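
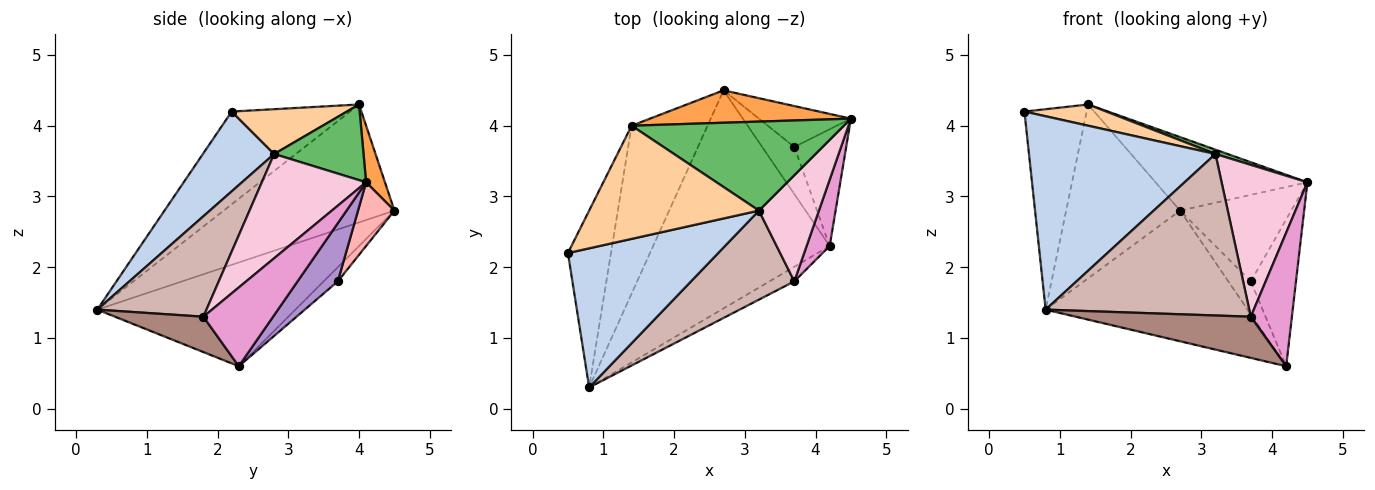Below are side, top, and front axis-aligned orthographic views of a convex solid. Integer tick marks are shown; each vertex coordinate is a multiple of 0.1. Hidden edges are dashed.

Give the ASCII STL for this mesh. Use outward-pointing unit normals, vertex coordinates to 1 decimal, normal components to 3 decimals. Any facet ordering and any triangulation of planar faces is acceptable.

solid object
 facet normal -0.450 0.459 -0.766
  outer loop
   vertex 4.2 2.3 0.6
   vertex 0.8 0.3 1.4
   vertex 2.7 4.5 2.8
  endloop
 endfacet
 facet normal 0.296 -0.775 0.558
  outer loop
   vertex 3.2 2.8 3.6
   vertex 0.5 2.2 4.2
   vertex 0.8 0.3 1.4
  endloop
 endfacet
 facet normal 0.113 0.909 0.401
  outer loop
   vertex 1.4 4.0 4.3
   vertex 4.5 4.1 3.2
   vertex 2.7 4.5 2.8
  endloop
 endfacet
 facet normal 0.251 -0.178 0.951
  outer loop
   vertex 1.4 4.0 4.3
   vertex 0.5 2.2 4.2
   vertex 3.2 2.8 3.6
  endloop
 endfacet
 facet normal 0.335 -0.046 0.941
  outer loop
   vertex 1.4 4.0 4.3
   vertex 3.2 2.8 3.6
   vertex 4.5 4.1 3.2
  endloop
 endfacet
 facet normal -0.819 0.430 -0.380
  outer loop
   vertex 1.4 4.0 4.3
   vertex 0.8 0.3 1.4
   vertex 0.5 2.2 4.2
  endloop
 endfacet
 facet normal -0.733 0.489 -0.472
  outer loop
   vertex 1.4 4.0 4.3
   vertex 2.7 4.5 2.8
   vertex 0.8 0.3 1.4
  endloop
 endfacet
 facet normal 0.284 0.867 -0.410
  outer loop
   vertex 3.7 3.7 1.8
   vertex 2.7 4.5 2.8
   vertex 4.5 4.1 3.2
  endloop
 endfacet
 facet normal 0.572 0.642 -0.510
  outer loop
   vertex 3.7 3.7 1.8
   vertex 4.5 4.1 3.2
   vertex 4.2 2.3 0.6
  endloop
 endfacet
 facet normal -0.339 0.539 -0.771
  outer loop
   vertex 3.7 3.7 1.8
   vertex 4.2 2.3 0.6
   vertex 2.7 4.5 2.8
  endloop
 endfacet
 facet normal 0.430 -0.851 -0.301
  outer loop
   vertex 3.7 1.8 1.3
   vertex 0.8 0.3 1.4
   vertex 4.2 2.3 0.6
  endloop
 endfacet
 facet normal 0.425 -0.793 0.437
  outer loop
   vertex 3.7 1.8 1.3
   vertex 3.2 2.8 3.6
   vertex 0.8 0.3 1.4
  endloop
 endfacet
 facet normal 0.835 -0.493 0.245
  outer loop
   vertex 3.7 1.8 1.3
   vertex 4.2 2.3 0.6
   vertex 4.5 4.1 3.2
  endloop
 endfacet
 facet normal 0.706 -0.581 0.406
  outer loop
   vertex 3.7 1.8 1.3
   vertex 4.5 4.1 3.2
   vertex 3.2 2.8 3.6
  endloop
 endfacet
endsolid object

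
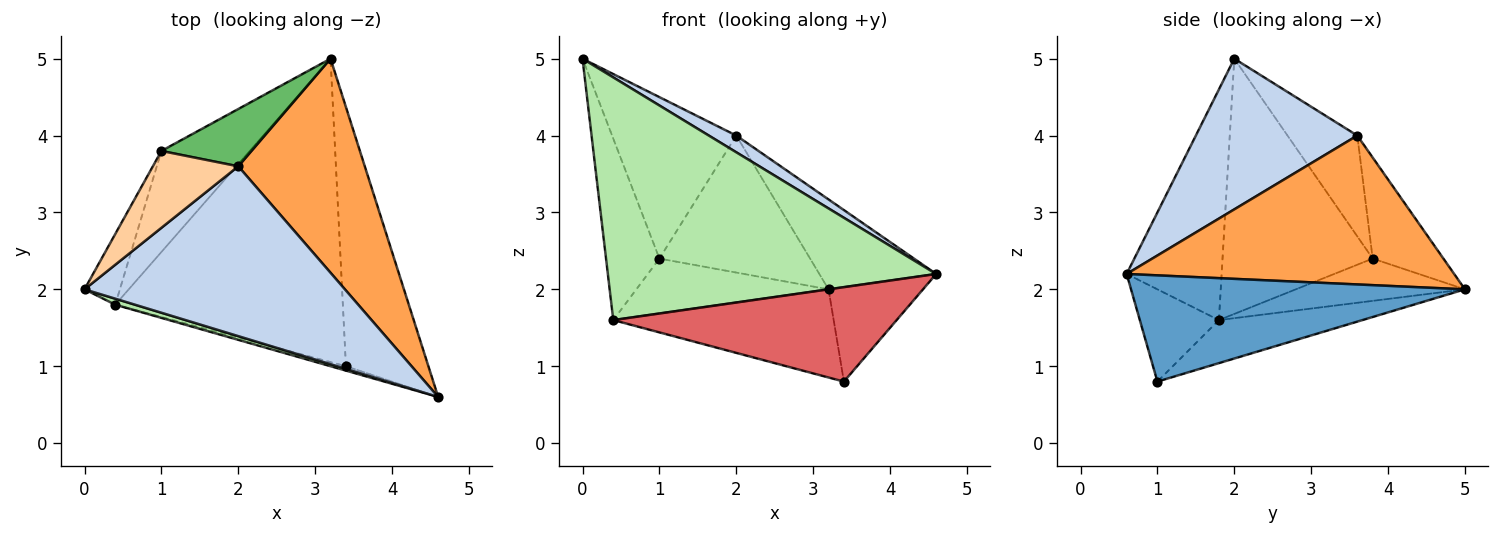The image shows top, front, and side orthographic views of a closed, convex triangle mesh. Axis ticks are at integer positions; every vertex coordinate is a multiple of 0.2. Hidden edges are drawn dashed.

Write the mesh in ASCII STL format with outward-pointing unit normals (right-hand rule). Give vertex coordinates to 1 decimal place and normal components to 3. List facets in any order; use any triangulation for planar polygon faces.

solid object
 facet normal 0.771 0.218 -0.598
  outer loop
   vertex 3.4 1.0 0.8
   vertex 3.2 5.0 2.0
   vertex 4.6 0.6 2.2
  endloop
 endfacet
 facet normal 0.499 -0.085 0.862
  outer loop
   vertex 2.0 3.6 4.0
   vertex 0.0 2.0 5.0
   vertex 4.6 0.6 2.2
  endloop
 endfacet
 facet normal 0.735 0.262 0.625
  outer loop
   vertex 2.0 3.6 4.0
   vertex 4.6 0.6 2.2
   vertex 3.2 5.0 2.0
  endloop
 endfacet
 facet normal -0.452 0.805 0.383
  outer loop
   vertex 2.0 3.6 4.0
   vertex 1.0 3.8 2.4
   vertex 0.0 2.0 5.0
  endloop
 endfacet
 facet normal -0.397 0.847 0.354
  outer loop
   vertex 2.0 3.6 4.0
   vertex 3.2 5.0 2.0
   vertex 1.0 3.8 2.4
  endloop
 endfacet
 facet normal -0.278 -0.960 0.024
  outer loop
   vertex 0.4 1.8 1.6
   vertex 4.6 0.6 2.2
   vertex 0.0 2.0 5.0
  endloop
 endfacet
 facet normal -0.269 -0.962 -0.045
  outer loop
   vertex 0.4 1.8 1.6
   vertex 3.4 1.0 0.8
   vertex 4.6 0.6 2.2
  endloop
 endfacet
 facet normal -0.934 0.332 -0.129
  outer loop
   vertex 0.4 1.8 1.6
   vertex 0.0 2.0 5.0
   vertex 1.0 3.8 2.4
  endloop
 endfacet
 facet normal -0.179 0.275 -0.945
  outer loop
   vertex 0.4 1.8 1.6
   vertex 3.2 5.0 2.0
   vertex 3.4 1.0 0.8
  endloop
 endfacet
 facet normal -0.387 0.440 -0.810
  outer loop
   vertex 0.4 1.8 1.6
   vertex 1.0 3.8 2.4
   vertex 3.2 5.0 2.0
  endloop
 endfacet
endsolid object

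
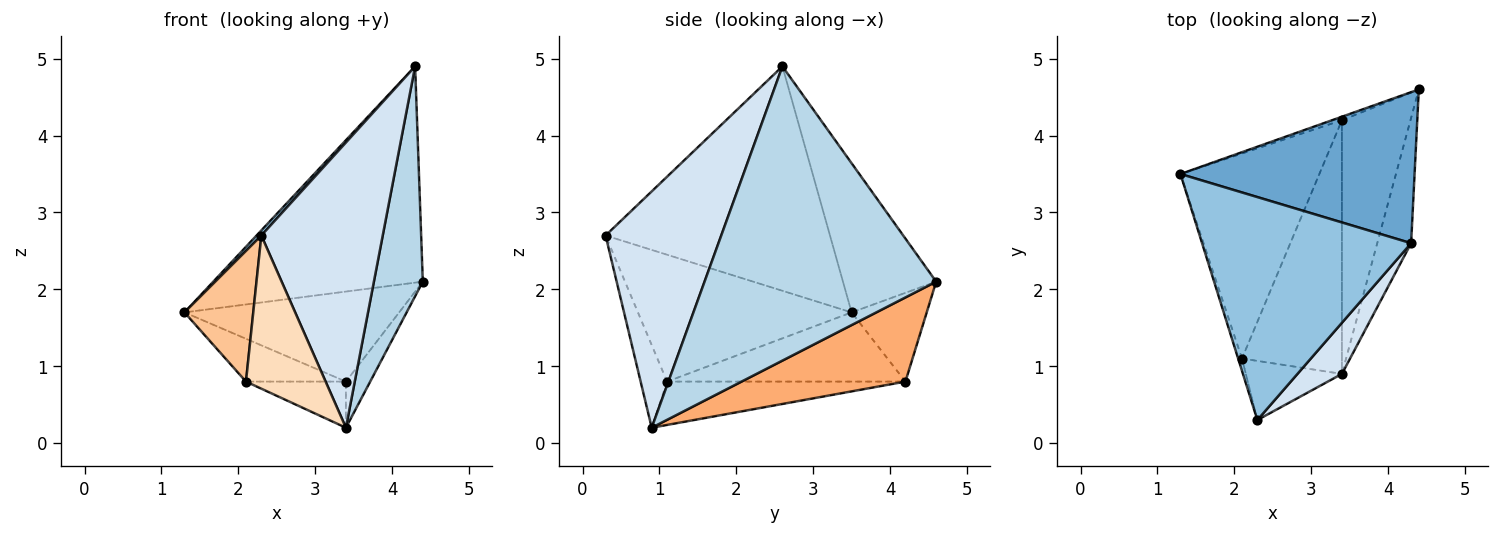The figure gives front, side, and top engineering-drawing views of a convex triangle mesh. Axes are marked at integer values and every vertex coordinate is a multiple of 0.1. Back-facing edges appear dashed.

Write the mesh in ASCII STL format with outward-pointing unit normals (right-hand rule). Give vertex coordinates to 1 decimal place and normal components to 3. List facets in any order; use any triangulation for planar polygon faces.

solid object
 facet normal -0.343 0.770 0.538
  outer loop
   vertex 4.3 2.6 4.9
   vertex 4.4 4.6 2.1
   vertex 1.3 3.5 1.7
  endloop
 endfacet
 facet normal -0.732 -0.016 0.682
  outer loop
   vertex 4.3 2.6 4.9
   vertex 1.3 3.5 1.7
   vertex 2.3 0.3 2.7
  endloop
 endfacet
 facet normal 0.972 -0.205 -0.112
  outer loop
   vertex 4.3 2.6 4.9
   vertex 3.4 0.9 0.2
   vertex 4.4 4.6 2.1
  endloop
 endfacet
 facet normal 0.684 -0.718 0.129
  outer loop
   vertex 4.3 2.6 4.9
   vertex 2.3 0.3 2.7
   vertex 3.4 0.9 0.2
  endloop
 endfacet
 facet normal -0.330 0.943 -0.036
  outer loop
   vertex 3.4 4.2 0.8
   vertex 1.3 3.5 1.7
   vertex 4.4 4.6 2.1
  endloop
 endfacet
 facet normal 0.770 0.114 -0.628
  outer loop
   vertex 3.4 4.2 0.8
   vertex 4.4 4.6 2.1
   vertex 3.4 0.9 0.2
  endloop
 endfacet
 facet normal -0.951 -0.306 -0.029
  outer loop
   vertex 2.1 1.1 0.8
   vertex 2.3 0.3 2.7
   vertex 1.3 3.5 1.7
  endloop
 endfacet
 facet normal -0.296 -0.891 -0.344
  outer loop
   vertex 2.1 1.1 0.8
   vertex 3.4 0.9 0.2
   vertex 2.3 0.3 2.7
  endloop
 endfacet
 facet normal -0.438 0.184 -0.880
  outer loop
   vertex 2.1 1.1 0.8
   vertex 1.3 3.5 1.7
   vertex 3.4 4.2 0.8
  endloop
 endfacet
 facet normal -0.392 0.165 -0.905
  outer loop
   vertex 2.1 1.1 0.8
   vertex 3.4 4.2 0.8
   vertex 3.4 0.9 0.2
  endloop
 endfacet
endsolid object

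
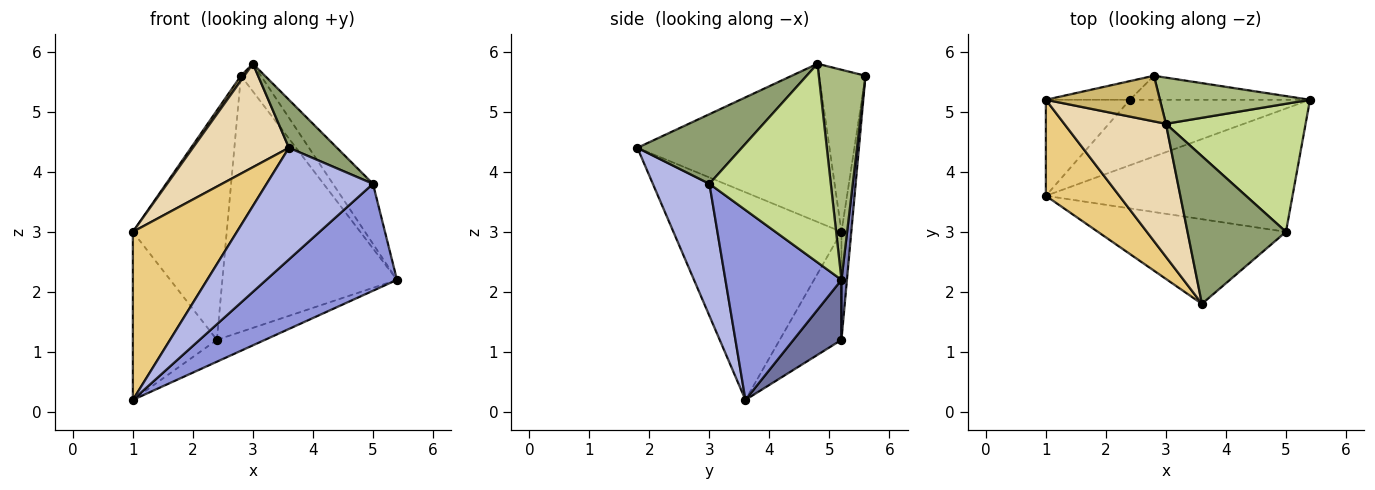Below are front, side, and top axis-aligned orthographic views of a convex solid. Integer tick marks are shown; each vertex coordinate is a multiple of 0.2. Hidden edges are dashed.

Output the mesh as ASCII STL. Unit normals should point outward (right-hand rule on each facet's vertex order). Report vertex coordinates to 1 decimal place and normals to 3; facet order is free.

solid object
 facet normal 0.302 0.302 -0.905
  outer loop
   vertex 2.4 5.2 1.2
   vertex 5.4 5.2 2.2
   vertex 1.0 3.6 0.2
  endloop
 endfacet
 facet normal 0.031 0.995 -0.093
  outer loop
   vertex 2.4 5.2 1.2
   vertex 2.8 5.6 5.6
   vertex 5.4 5.2 2.2
  endloop
 endfacet
 facet normal 0.503 -0.566 -0.653
  outer loop
   vertex 5.0 3.0 3.8
   vertex 1.0 3.6 0.2
   vertex 5.4 5.2 2.2
  endloop
 endfacet
 facet normal 0.390 -0.734 -0.556
  outer loop
   vertex 5.0 3.0 3.8
   vertex 3.6 1.8 4.4
   vertex 1.0 3.6 0.2
  endloop
 endfacet
 facet normal 0.558 -0.257 0.789
  outer loop
   vertex 3.0 4.8 5.8
   vertex 3.6 1.8 4.4
   vertex 5.0 3.0 3.8
  endloop
 endfacet
 facet normal 0.768 0.329 0.549
  outer loop
   vertex 3.0 4.8 5.8
   vertex 5.4 5.2 2.2
   vertex 2.8 5.6 5.6
  endloop
 endfacet
 facet normal 0.790 0.260 0.555
  outer loop
   vertex 3.0 4.8 5.8
   vertex 5.0 3.0 3.8
   vertex 5.4 5.2 2.2
  endloop
 endfacet
 facet normal -0.538 0.732 -0.418
  outer loop
   vertex 1.0 5.2 3.0
   vertex 2.4 5.2 1.2
   vertex 1.0 3.6 0.2
  endloop
 endfacet
 facet normal -0.104 0.991 -0.081
  outer loop
   vertex 1.0 5.2 3.0
   vertex 2.8 5.6 5.6
   vertex 2.4 5.2 1.2
  endloop
 endfacet
 facet normal -0.816 -0.060 0.574
  outer loop
   vertex 1.0 5.2 3.0
   vertex 3.0 4.8 5.8
   vertex 2.8 5.6 5.6
  endloop
 endfacet
 facet normal -0.814 -0.504 0.288
  outer loop
   vertex 1.0 5.2 3.0
   vertex 1.0 3.6 0.2
   vertex 3.6 1.8 4.4
  endloop
 endfacet
 facet normal -0.775 -0.388 0.498
  outer loop
   vertex 1.0 5.2 3.0
   vertex 3.6 1.8 4.4
   vertex 3.0 4.8 5.8
  endloop
 endfacet
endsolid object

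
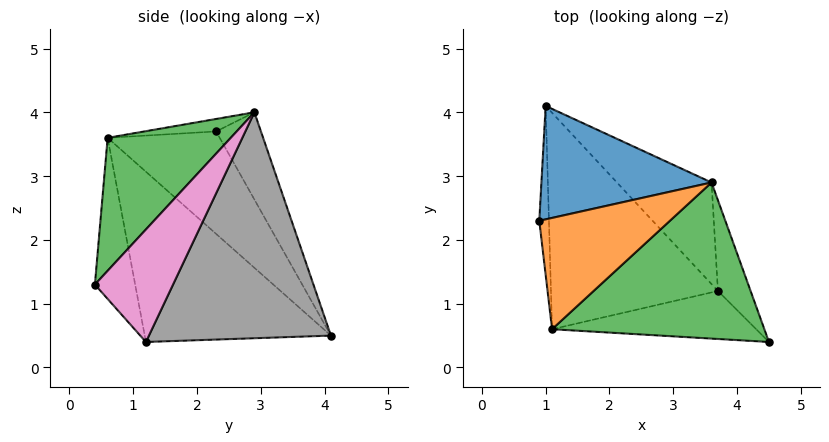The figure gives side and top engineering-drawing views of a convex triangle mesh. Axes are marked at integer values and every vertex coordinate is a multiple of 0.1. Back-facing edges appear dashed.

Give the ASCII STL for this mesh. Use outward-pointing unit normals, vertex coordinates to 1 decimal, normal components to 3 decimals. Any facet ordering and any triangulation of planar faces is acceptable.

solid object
 facet normal -0.241 0.849 0.470
  outer loop
   vertex 1.0 4.1 0.5
   vertex 0.9 2.3 3.7
   vertex 3.6 2.9 4.0
  endloop
 endfacet
 facet normal -0.095 -0.070 0.993
  outer loop
   vertex 1.1 0.6 3.6
   vertex 3.6 2.9 4.0
   vertex 0.9 2.3 3.7
  endloop
 endfacet
 facet normal 0.430 -0.587 0.686
  outer loop
   vertex 1.1 0.6 3.6
   vertex 4.5 0.4 1.3
   vertex 3.6 2.9 4.0
  endloop
 endfacet
 facet normal -0.989 -0.111 -0.093
  outer loop
   vertex 1.1 0.6 3.6
   vertex 0.9 2.3 3.7
   vertex 1.0 4.1 0.5
  endloop
 endfacet
 facet normal -0.343 -0.832 -0.435
  outer loop
   vertex 3.7 1.2 0.4
   vertex 4.5 0.4 1.3
   vertex 1.1 0.6 3.6
  endloop
 endfacet
 facet normal -0.601 -0.539 -0.590
  outer loop
   vertex 3.7 1.2 0.4
   vertex 1.1 0.6 3.6
   vertex 1.0 4.1 0.5
  endloop
 endfacet
 facet normal 0.806 0.543 -0.234
  outer loop
   vertex 3.7 1.2 0.4
   vertex 3.6 2.9 4.0
   vertex 4.5 0.4 1.3
  endloop
 endfacet
 facet normal 0.695 0.657 -0.291
  outer loop
   vertex 3.7 1.2 0.4
   vertex 1.0 4.1 0.5
   vertex 3.6 2.9 4.0
  endloop
 endfacet
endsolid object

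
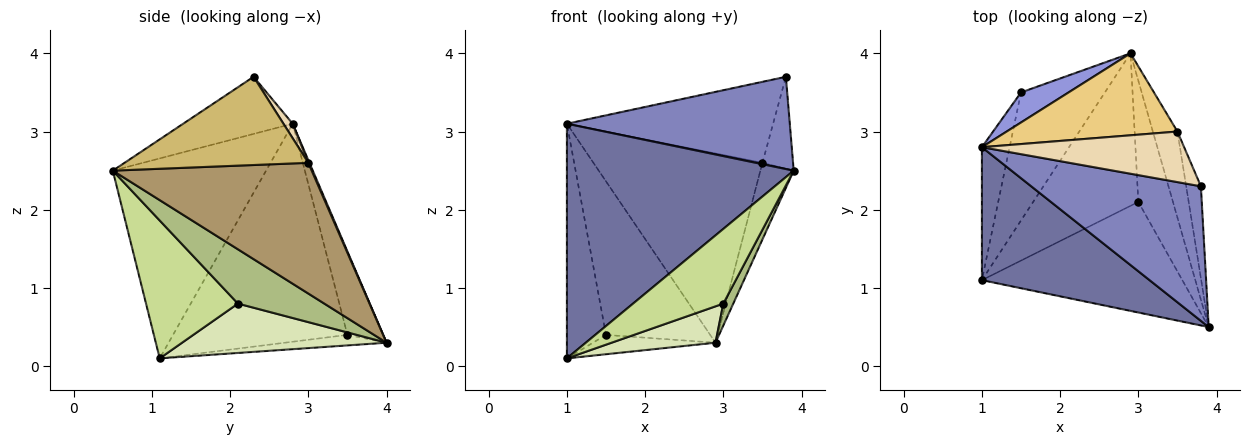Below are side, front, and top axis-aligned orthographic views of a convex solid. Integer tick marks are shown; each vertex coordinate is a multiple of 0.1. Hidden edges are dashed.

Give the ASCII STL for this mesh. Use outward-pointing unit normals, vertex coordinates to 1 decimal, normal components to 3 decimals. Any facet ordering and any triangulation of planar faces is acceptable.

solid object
 facet normal -0.507 -0.750 0.425
  outer loop
   vertex 1.0 1.1 0.1
   vertex 3.9 0.5 2.5
   vertex 1.0 2.8 3.1
  endloop
 endfacet
 facet normal -0.268 -0.545 0.795
  outer loop
   vertex 3.8 2.3 3.7
   vertex 1.0 2.8 3.1
   vertex 3.9 0.5 2.5
  endloop
 endfacet
 facet normal -0.319 0.930 0.182
  outer loop
   vertex 1.5 3.5 0.4
   vertex 1.0 2.8 3.1
   vertex 2.9 4.0 0.3
  endloop
 endfacet
 facet normal -0.968 0.217 -0.123
  outer loop
   vertex 1.5 3.5 0.4
   vertex 1.0 1.1 0.1
   vertex 1.0 2.8 3.1
  endloop
 endfacet
 facet normal -0.123 0.148 -0.981
  outer loop
   vertex 1.5 3.5 0.4
   vertex 2.9 4.0 0.3
   vertex 1.0 1.1 0.1
  endloop
 endfacet
 facet normal 0.839 -0.097 -0.535
  outer loop
   vertex 3.0 2.1 0.8
   vertex 2.9 4.0 0.3
   vertex 3.9 0.5 2.5
  endloop
 endfacet
 facet normal 0.495 -0.486 -0.720
  outer loop
   vertex 3.0 2.1 0.8
   vertex 3.9 0.5 2.5
   vertex 1.0 1.1 0.1
  endloop
 endfacet
 facet normal 0.415 -0.211 -0.885
  outer loop
   vertex 3.0 2.1 0.8
   vertex 1.0 1.1 0.1
   vertex 2.9 4.0 0.3
  endloop
 endfacet
 facet normal 0.970 0.162 -0.182
  outer loop
   vertex 3.5 3.0 2.6
   vertex 3.9 0.5 2.5
   vertex 2.9 4.0 0.3
  endloop
 endfacet
 facet normal 0.973 0.162 -0.162
  outer loop
   vertex 3.5 3.0 2.6
   vertex 3.8 2.3 3.7
   vertex 3.9 0.5 2.5
  endloop
 endfacet
 facet normal 0.006 0.918 0.397
  outer loop
   vertex 3.5 3.0 2.6
   vertex 2.9 4.0 0.3
   vertex 1.0 2.8 3.1
  endloop
 endfacet
 facet normal 0.038 0.848 0.529
  outer loop
   vertex 3.5 3.0 2.6
   vertex 1.0 2.8 3.1
   vertex 3.8 2.3 3.7
  endloop
 endfacet
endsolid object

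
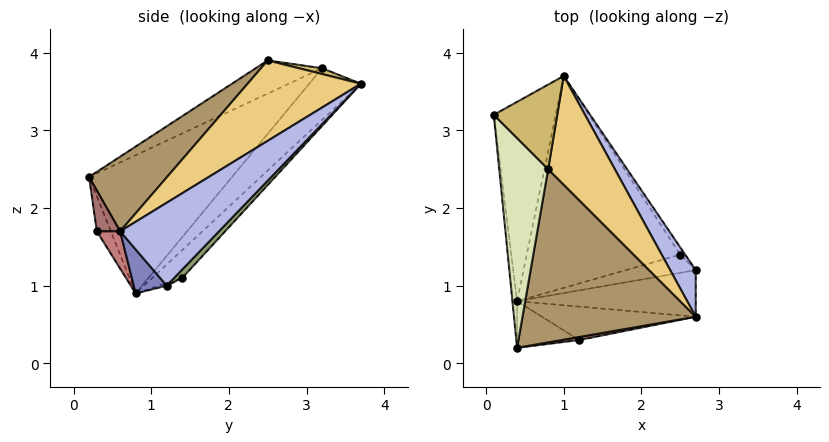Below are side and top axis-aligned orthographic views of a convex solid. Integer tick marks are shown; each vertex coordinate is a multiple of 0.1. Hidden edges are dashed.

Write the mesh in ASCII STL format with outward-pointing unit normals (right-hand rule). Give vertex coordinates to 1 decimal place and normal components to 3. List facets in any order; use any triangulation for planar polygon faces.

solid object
 facet normal -0.996 -0.084 -0.034
  outer loop
   vertex 0.4 0.8 0.9
   vertex 0.4 0.2 2.4
   vertex 0.1 3.2 3.8
  endloop
 endfacet
 facet normal 0.158 -0.750 -0.643
  outer loop
   vertex 2.7 0.6 1.7
   vertex 0.4 0.8 0.9
   vertex 2.7 1.2 1.0
  endloop
 endfacet
 facet normal -0.034 0.420 -0.907
  outer loop
   vertex 2.5 1.4 1.1
   vertex 2.7 1.2 1.0
   vertex 0.4 0.8 0.9
  endloop
 endfacet
 facet normal 0.904 0.325 0.279
  outer loop
   vertex 1.0 3.7 3.6
   vertex 2.7 0.6 1.7
   vertex 2.7 1.2 1.0
  endloop
 endfacet
 facet normal 0.574 0.745 -0.340
  outer loop
   vertex 1.0 3.7 3.6
   vertex 2.7 1.2 1.0
   vertex 2.5 1.4 1.1
  endloop
 endfacet
 facet normal -0.489 0.646 -0.586
  outer loop
   vertex 1.0 3.7 3.6
   vertex 0.4 0.8 0.9
   vertex 0.1 3.2 3.8
  endloop
 endfacet
 facet normal -0.129 0.690 -0.712
  outer loop
   vertex 1.0 3.7 3.6
   vertex 2.5 1.4 1.1
   vertex 0.4 0.8 0.9
  endloop
 endfacet
 facet normal -0.513 -0.405 0.757
  outer loop
   vertex 0.8 2.5 3.9
   vertex 0.1 3.2 3.8
   vertex 0.4 0.2 2.4
  endloop
 endfacet
 facet normal 0.329 -0.555 0.764
  outer loop
   vertex 0.8 2.5 3.9
   vertex 0.4 0.2 2.4
   vertex 2.7 0.6 1.7
  endloop
 endfacet
 facet normal 0.089 0.228 0.970
  outer loop
   vertex 0.8 2.5 3.9
   vertex 1.0 3.7 3.6
   vertex 0.1 3.2 3.8
  endloop
 endfacet
 facet normal 0.770 0.031 0.638
  outer loop
   vertex 0.8 2.5 3.9
   vertex 2.7 0.6 1.7
   vertex 1.0 3.7 3.6
  endloop
 endfacet
 facet normal -0.204 -0.909 -0.364
  outer loop
   vertex 1.2 0.3 1.7
   vertex 0.4 0.2 2.4
   vertex 0.4 0.8 0.9
  endloop
 endfacet
 facet normal 0.195 -0.977 0.084
  outer loop
   vertex 1.2 0.3 1.7
   vertex 2.7 0.6 1.7
   vertex 0.4 0.2 2.4
  endloop
 endfacet
 facet normal 0.152 -0.762 -0.629
  outer loop
   vertex 1.2 0.3 1.7
   vertex 0.4 0.8 0.9
   vertex 2.7 0.6 1.7
  endloop
 endfacet
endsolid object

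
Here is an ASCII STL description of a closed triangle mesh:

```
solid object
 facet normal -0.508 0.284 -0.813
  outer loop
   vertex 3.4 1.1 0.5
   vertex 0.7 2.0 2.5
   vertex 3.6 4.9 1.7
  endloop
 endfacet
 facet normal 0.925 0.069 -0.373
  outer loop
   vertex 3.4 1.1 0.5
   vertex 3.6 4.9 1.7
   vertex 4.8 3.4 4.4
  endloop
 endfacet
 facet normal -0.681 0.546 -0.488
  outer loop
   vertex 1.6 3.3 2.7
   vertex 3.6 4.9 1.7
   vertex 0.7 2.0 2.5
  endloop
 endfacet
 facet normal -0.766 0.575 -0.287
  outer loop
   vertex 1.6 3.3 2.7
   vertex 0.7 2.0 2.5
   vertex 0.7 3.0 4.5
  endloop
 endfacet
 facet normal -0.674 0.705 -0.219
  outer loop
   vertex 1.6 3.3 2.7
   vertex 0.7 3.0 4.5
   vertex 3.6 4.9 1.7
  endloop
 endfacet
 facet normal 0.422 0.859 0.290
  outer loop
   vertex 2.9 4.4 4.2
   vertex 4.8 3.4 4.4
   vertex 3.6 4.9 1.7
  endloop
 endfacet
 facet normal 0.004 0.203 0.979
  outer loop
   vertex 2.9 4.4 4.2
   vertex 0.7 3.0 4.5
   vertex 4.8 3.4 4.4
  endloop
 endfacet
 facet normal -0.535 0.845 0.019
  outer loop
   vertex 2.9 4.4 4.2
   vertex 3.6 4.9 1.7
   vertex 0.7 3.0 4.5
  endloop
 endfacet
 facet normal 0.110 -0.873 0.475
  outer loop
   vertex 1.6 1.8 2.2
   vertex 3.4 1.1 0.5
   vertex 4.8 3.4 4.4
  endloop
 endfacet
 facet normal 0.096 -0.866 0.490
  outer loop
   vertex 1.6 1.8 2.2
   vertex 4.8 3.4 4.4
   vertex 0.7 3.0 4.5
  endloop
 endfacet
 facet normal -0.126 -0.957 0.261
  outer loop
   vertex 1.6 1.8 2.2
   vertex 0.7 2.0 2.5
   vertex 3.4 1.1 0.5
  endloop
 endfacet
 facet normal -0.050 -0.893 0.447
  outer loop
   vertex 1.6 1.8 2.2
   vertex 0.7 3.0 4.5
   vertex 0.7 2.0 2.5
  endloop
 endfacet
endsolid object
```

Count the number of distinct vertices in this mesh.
8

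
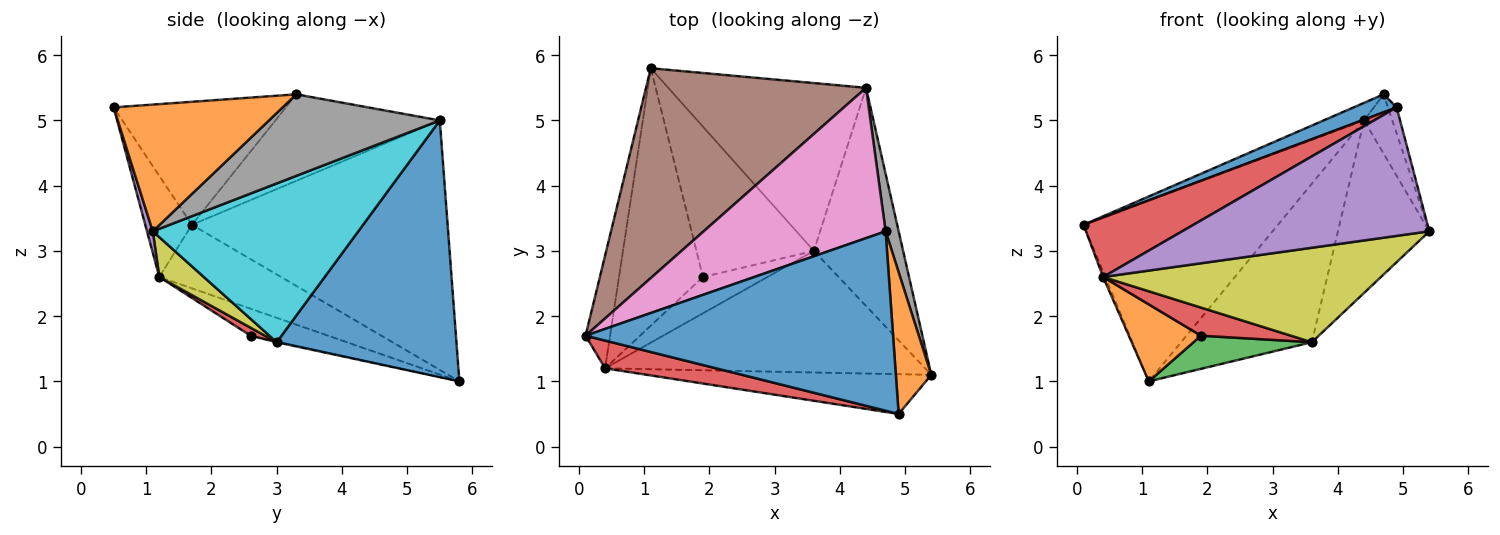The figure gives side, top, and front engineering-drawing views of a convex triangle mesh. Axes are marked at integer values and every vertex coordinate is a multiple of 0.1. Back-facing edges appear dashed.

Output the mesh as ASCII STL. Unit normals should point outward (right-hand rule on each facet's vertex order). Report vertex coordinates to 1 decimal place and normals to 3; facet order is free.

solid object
 facet normal -0.370 -0.092 0.925
  outer loop
   vertex 4.9 0.5 5.2
   vertex 4.7 3.3 5.4
   vertex 0.1 1.7 3.4
  endloop
 endfacet
 facet normal 0.962 0.050 0.269
  outer loop
   vertex 4.9 0.5 5.2
   vertex 5.4 1.1 3.3
   vertex 4.7 3.3 5.4
  endloop
 endfacet
 facet normal -0.933 0.017 -0.360
  outer loop
   vertex 0.4 1.2 2.6
   vertex 0.1 1.7 3.4
   vertex 1.1 5.8 1.0
  endloop
 endfacet
 facet normal -0.359 -0.846 0.394
  outer loop
   vertex 0.4 1.2 2.6
   vertex 4.9 0.5 5.2
   vertex 0.1 1.7 3.4
  endloop
 endfacet
 facet normal 0.022 -0.955 -0.296
  outer loop
   vertex 0.4 1.2 2.6
   vertex 5.4 1.1 3.3
   vertex 4.9 0.5 5.2
  endloop
 endfacet
 facet normal -0.652 0.495 0.575
  outer loop
   vertex 4.4 5.5 5.0
   vertex 1.1 5.8 1.0
   vertex 0.1 1.7 3.4
  endloop
 endfacet
 facet normal -0.427 0.105 0.898
  outer loop
   vertex 4.4 5.5 5.0
   vertex 0.1 1.7 3.4
   vertex 4.7 3.3 5.4
  endloop
 endfacet
 facet normal 0.975 0.161 0.156
  outer loop
   vertex 4.4 5.5 5.0
   vertex 4.7 3.3 5.4
   vertex 5.4 1.1 3.3
  endloop
 endfacet
 facet normal 0.098 -0.611 -0.786
  outer loop
   vertex 3.6 3.0 1.6
   vertex 5.4 1.1 3.3
   vertex 0.4 1.2 2.6
  endloop
 endfacet
 facet normal 0.813 0.361 -0.457
  outer loop
   vertex 3.6 3.0 1.6
   vertex 4.4 5.5 5.0
   vertex 5.4 1.1 3.3
  endloop
 endfacet
 facet normal 0.686 0.499 -0.529
  outer loop
   vertex 3.6 3.0 1.6
   vertex 1.1 5.8 1.0
   vertex 4.4 5.5 5.0
  endloop
 endfacet
 facet normal -0.294 -0.274 -0.916
  outer loop
   vertex 1.9 2.6 1.7
   vertex 0.4 1.2 2.6
   vertex 1.1 5.8 1.0
  endloop
 endfacet
 facet normal -0.007 -0.215 -0.977
  outer loop
   vertex 1.9 2.6 1.7
   vertex 1.1 5.8 1.0
   vertex 3.6 3.0 1.6
  endloop
 endfacet
 facet normal 0.097 -0.610 -0.787
  outer loop
   vertex 1.9 2.6 1.7
   vertex 3.6 3.0 1.6
   vertex 0.4 1.2 2.6
  endloop
 endfacet
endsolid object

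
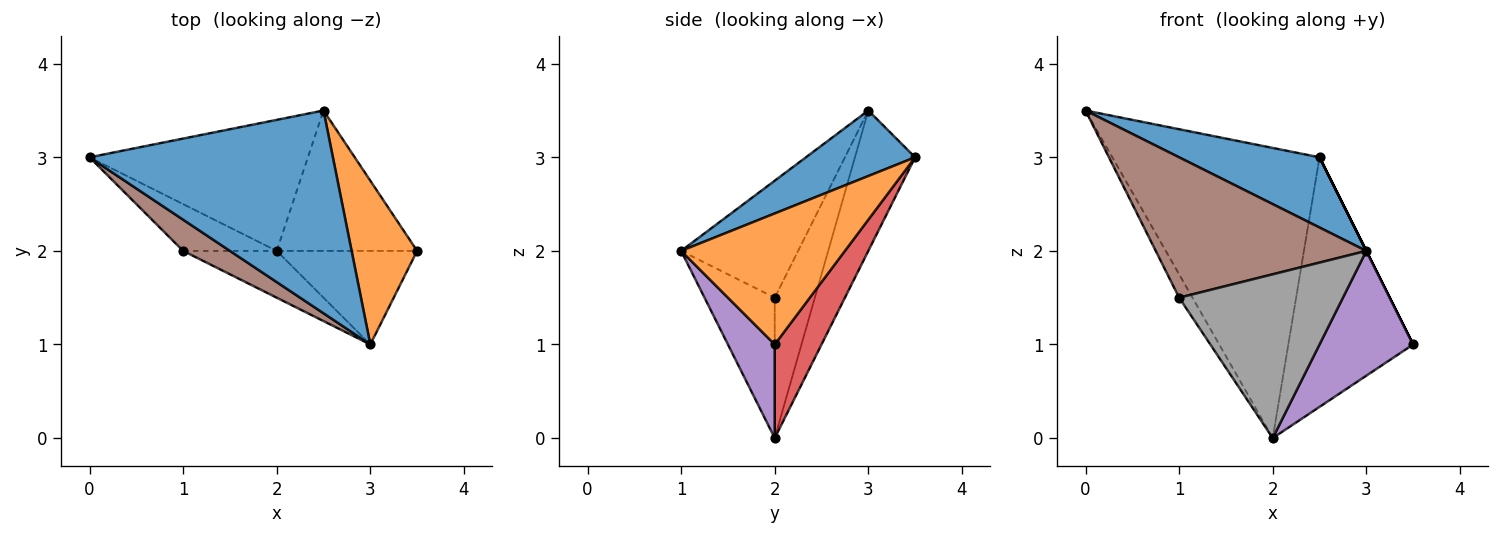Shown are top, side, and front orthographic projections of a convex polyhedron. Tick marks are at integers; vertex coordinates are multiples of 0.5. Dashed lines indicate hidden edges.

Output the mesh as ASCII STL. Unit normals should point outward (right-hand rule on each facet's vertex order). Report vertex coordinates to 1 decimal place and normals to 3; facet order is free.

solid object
 facet normal 0.247 -0.317 0.916
  outer loop
   vertex 3.0 1.0 2.0
   vertex 2.5 3.5 3.0
   vertex 0.0 3.0 3.5
  endloop
 endfacet
 facet normal 0.894 0.000 0.447
  outer loop
   vertex 3.0 1.0 2.0
   vertex 3.5 2.0 1.0
   vertex 2.5 3.5 3.0
  endloop
 endfacet
 facet normal -0.256 0.881 -0.398
  outer loop
   vertex 2.0 2.0 0.0
   vertex 0.0 3.0 3.5
   vertex 2.5 3.5 3.0
  endloop
 endfacet
 facet normal 0.311 0.828 -0.466
  outer loop
   vertex 2.0 2.0 0.0
   vertex 2.5 3.5 3.0
   vertex 3.5 2.0 1.0
  endloop
 endfacet
 facet normal 0.371 -0.743 -0.557
  outer loop
   vertex 2.0 2.0 0.0
   vertex 3.5 2.0 1.0
   vertex 3.0 1.0 2.0
  endloop
 endfacet
 facet normal -0.477 -0.858 0.191
  outer loop
   vertex 1.0 2.0 1.5
   vertex 3.0 1.0 2.0
   vertex 0.0 3.0 3.5
  endloop
 endfacet
 facet normal -0.802 0.267 -0.535
  outer loop
   vertex 1.0 2.0 1.5
   vertex 0.0 3.0 3.5
   vertex 2.0 2.0 0.0
  endloop
 endfacet
 facet normal -0.381 -0.889 -0.254
  outer loop
   vertex 1.0 2.0 1.5
   vertex 2.0 2.0 0.0
   vertex 3.0 1.0 2.0
  endloop
 endfacet
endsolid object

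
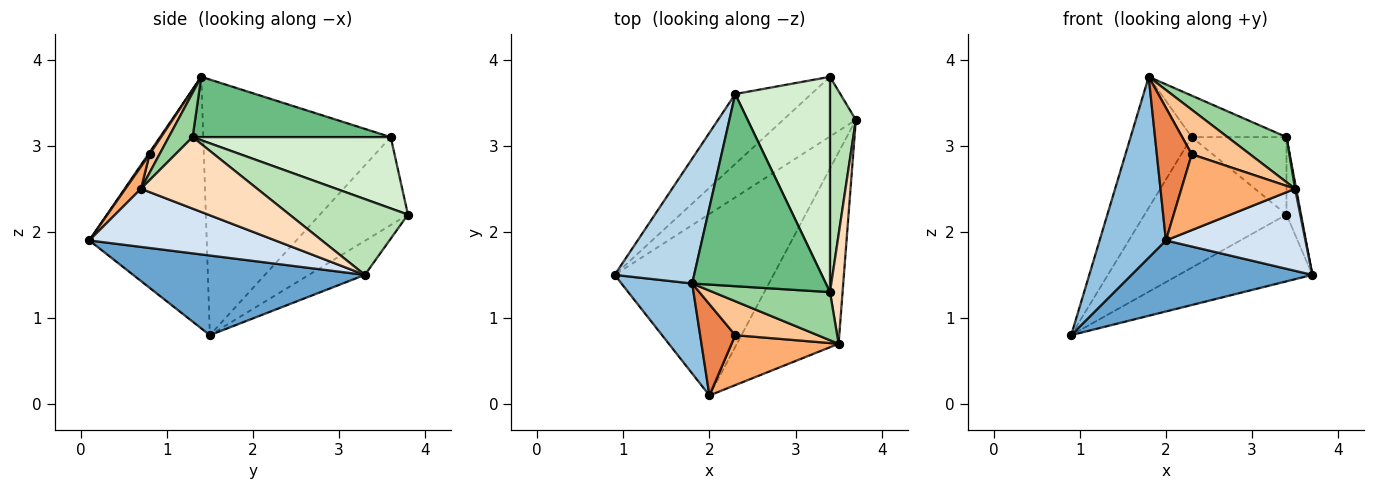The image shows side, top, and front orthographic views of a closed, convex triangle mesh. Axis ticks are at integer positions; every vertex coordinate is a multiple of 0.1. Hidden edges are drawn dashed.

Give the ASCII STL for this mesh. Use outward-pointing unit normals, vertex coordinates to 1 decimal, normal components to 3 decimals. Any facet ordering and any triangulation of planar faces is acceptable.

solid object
 facet normal 0.423 -0.330 -0.844
  outer loop
   vertex 2.0 0.1 1.9
   vertex 0.9 1.5 0.8
   vertex 3.7 3.3 1.5
  endloop
 endfacet
 facet normal -0.846 -0.478 0.238
  outer loop
   vertex 1.8 1.4 3.8
   vertex 0.9 1.5 0.8
   vertex 2.0 0.1 1.9
  endloop
 endfacet
 facet normal -0.912 0.297 0.283
  outer loop
   vertex 2.3 3.6 3.1
   vertex 0.9 1.5 0.8
   vertex 1.8 1.4 3.8
  endloop
 endfacet
 facet normal 0.465 -0.349 -0.814
  outer loop
   vertex 3.5 0.7 2.5
   vertex 2.0 0.1 1.9
   vertex 3.7 3.3 1.5
  endloop
 endfacet
 facet normal 0.032 -0.823 0.567
  outer loop
   vertex 2.3 0.8 2.9
   vertex 1.8 1.4 3.8
   vertex 2.0 0.1 1.9
  endloop
 endfacet
 facet normal 0.113 -0.830 0.547
  outer loop
   vertex 2.3 0.8 2.9
   vertex 2.0 0.1 1.9
   vertex 3.5 0.7 2.5
  endloop
 endfacet
 facet normal 0.134 -0.788 0.600
  outer loop
   vertex 2.3 0.8 2.9
   vertex 3.5 0.7 2.5
   vertex 1.8 1.4 3.8
  endloop
 endfacet
 facet normal 0.985 -0.009 0.173
  outer loop
   vertex 3.4 1.3 3.1
   vertex 3.5 0.7 2.5
   vertex 3.7 3.3 1.5
  endloop
 endfacet
 facet normal 0.403 0.193 0.894
  outer loop
   vertex 3.4 1.3 3.1
   vertex 2.3 3.6 3.1
   vertex 1.8 1.4 3.8
  endloop
 endfacet
 facet normal 0.267 -0.659 0.703
  outer loop
   vertex 3.4 1.3 3.1
   vertex 1.8 1.4 3.8
   vertex 3.5 0.7 2.5
  endloop
 endfacet
 facet normal 0.940 0.115 0.321
  outer loop
   vertex 3.4 3.8 2.2
   vertex 3.4 1.3 3.1
   vertex 3.7 3.3 1.5
  endloop
 endfacet
 facet normal 0.578 0.276 0.768
  outer loop
   vertex 3.4 3.8 2.2
   vertex 2.3 3.6 3.1
   vertex 3.4 1.3 3.1
  endloop
 endfacet
 facet normal -0.298 0.712 -0.636
  outer loop
   vertex 3.4 3.8 2.2
   vertex 3.7 3.3 1.5
   vertex 0.9 1.5 0.8
  endloop
 endfacet
 facet normal -0.480 0.774 -0.414
  outer loop
   vertex 3.4 3.8 2.2
   vertex 0.9 1.5 0.8
   vertex 2.3 3.6 3.1
  endloop
 endfacet
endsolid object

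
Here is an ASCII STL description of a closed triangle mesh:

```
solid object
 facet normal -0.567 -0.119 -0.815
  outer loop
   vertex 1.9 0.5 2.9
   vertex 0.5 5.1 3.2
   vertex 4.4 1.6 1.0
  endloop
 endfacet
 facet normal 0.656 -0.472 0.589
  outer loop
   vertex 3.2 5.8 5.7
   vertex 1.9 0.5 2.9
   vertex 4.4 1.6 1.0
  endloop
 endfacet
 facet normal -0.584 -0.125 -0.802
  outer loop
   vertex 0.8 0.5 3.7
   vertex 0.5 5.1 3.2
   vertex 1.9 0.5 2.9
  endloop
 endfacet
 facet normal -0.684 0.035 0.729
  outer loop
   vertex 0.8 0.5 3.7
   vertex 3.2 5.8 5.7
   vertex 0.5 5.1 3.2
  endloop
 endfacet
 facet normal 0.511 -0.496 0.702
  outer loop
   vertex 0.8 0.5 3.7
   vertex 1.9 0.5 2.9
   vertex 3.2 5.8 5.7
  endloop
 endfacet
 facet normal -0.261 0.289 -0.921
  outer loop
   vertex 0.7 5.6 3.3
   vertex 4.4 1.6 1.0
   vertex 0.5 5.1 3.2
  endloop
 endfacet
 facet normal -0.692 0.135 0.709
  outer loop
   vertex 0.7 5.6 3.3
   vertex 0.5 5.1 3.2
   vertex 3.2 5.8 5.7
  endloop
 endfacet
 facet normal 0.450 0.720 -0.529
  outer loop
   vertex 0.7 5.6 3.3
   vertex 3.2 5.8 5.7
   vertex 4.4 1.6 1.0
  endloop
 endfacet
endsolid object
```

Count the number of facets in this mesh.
8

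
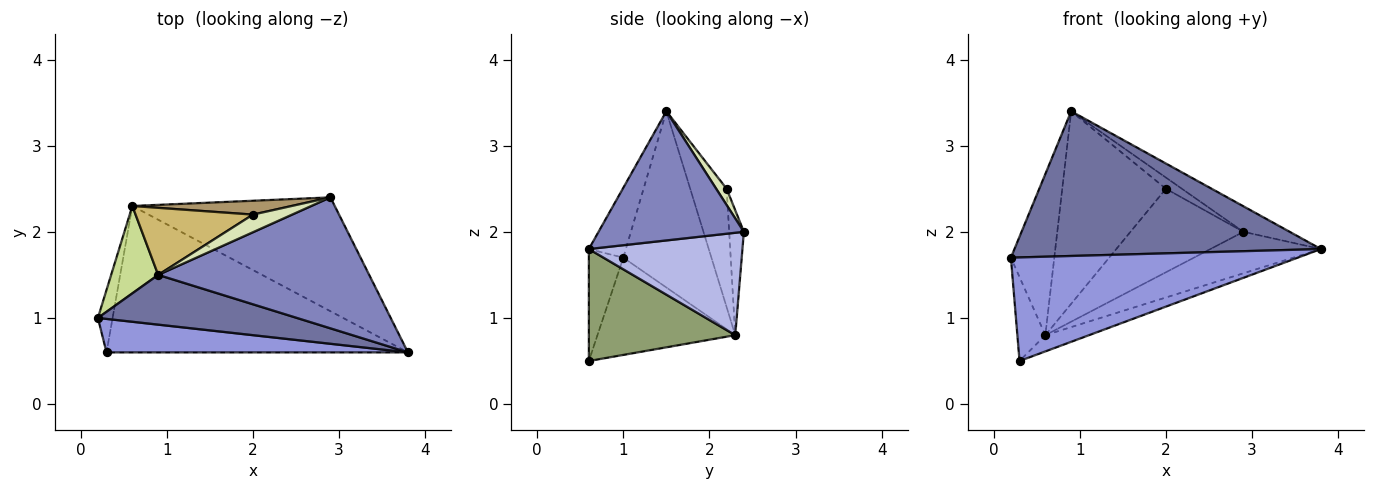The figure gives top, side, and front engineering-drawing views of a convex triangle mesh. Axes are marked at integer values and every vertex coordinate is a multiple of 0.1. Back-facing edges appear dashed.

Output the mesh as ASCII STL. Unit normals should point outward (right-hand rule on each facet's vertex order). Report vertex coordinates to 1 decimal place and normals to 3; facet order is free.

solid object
 facet normal -0.113 -0.940 0.323
  outer loop
   vertex 0.9 1.5 3.4
   vertex 0.2 1.0 1.7
   vertex 3.8 0.6 1.8
  endloop
 endfacet
 facet normal 0.515 0.164 0.841
  outer loop
   vertex 0.9 1.5 3.4
   vertex 3.8 0.6 1.8
   vertex 2.9 2.4 2.0
  endloop
 endfacet
 facet normal -0.114 -0.945 0.306
  outer loop
   vertex 0.3 0.6 0.5
   vertex 3.8 0.6 1.8
   vertex 0.2 1.0 1.7
  endloop
 endfacet
 facet normal 0.429 0.309 -0.849
  outer loop
   vertex 0.6 2.3 0.8
   vertex 2.9 2.4 2.0
   vertex 3.8 0.6 1.8
  endloop
 endfacet
 facet normal 0.346 0.103 -0.932
  outer loop
   vertex 0.6 2.3 0.8
   vertex 3.8 0.6 1.8
   vertex 0.3 0.6 0.5
  endloop
 endfacet
 facet normal -0.969 0.197 -0.146
  outer loop
   vertex 0.6 2.3 0.8
   vertex 0.3 0.6 0.5
   vertex 0.2 1.0 1.7
  endloop
 endfacet
 facet normal -0.872 0.430 0.233
  outer loop
   vertex 0.6 2.3 0.8
   vertex 0.2 1.0 1.7
   vertex 0.9 1.5 3.4
  endloop
 endfacet
 facet normal 0.330 0.505 0.797
  outer loop
   vertex 2.0 2.2 2.5
   vertex 0.9 1.5 3.4
   vertex 2.9 2.4 2.0
  endloop
 endfacet
 facet normal -0.127 0.978 0.162
  outer loop
   vertex 2.0 2.2 2.5
   vertex 2.9 2.4 2.0
   vertex 0.6 2.3 0.8
  endloop
 endfacet
 facet normal -0.315 0.896 0.312
  outer loop
   vertex 2.0 2.2 2.5
   vertex 0.6 2.3 0.8
   vertex 0.9 1.5 3.4
  endloop
 endfacet
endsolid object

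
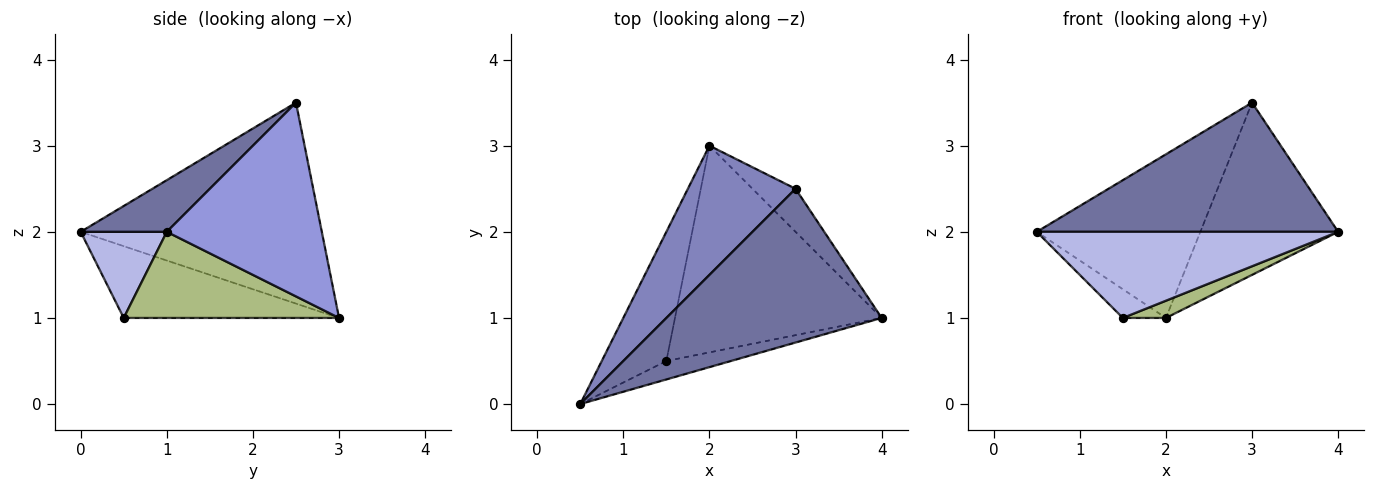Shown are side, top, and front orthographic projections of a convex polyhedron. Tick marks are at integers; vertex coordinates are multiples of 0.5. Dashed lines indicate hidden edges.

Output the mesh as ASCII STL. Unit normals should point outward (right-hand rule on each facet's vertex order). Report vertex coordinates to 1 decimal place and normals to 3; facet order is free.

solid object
 facet normal 0.181 -0.633 0.753
  outer loop
   vertex 3.0 2.5 3.5
   vertex 0.5 0.0 2.0
   vertex 4.0 1.0 2.0
  endloop
 endfacet
 facet normal -0.756 0.513 0.405
  outer loop
   vertex 3.0 2.5 3.5
   vertex 2.0 3.0 1.0
   vertex 0.5 0.0 2.0
  endloop
 endfacet
 facet normal 0.737 0.655 -0.164
  outer loop
   vertex 3.0 2.5 3.5
   vertex 4.0 1.0 2.0
   vertex 2.0 3.0 1.0
  endloop
 endfacet
 facet normal 0.269 -0.942 -0.202
  outer loop
   vertex 1.5 0.5 1.0
   vertex 4.0 1.0 2.0
   vertex 0.5 0.0 2.0
  endloop
 endfacet
 facet normal -0.735 0.147 -0.662
  outer loop
   vertex 1.5 0.5 1.0
   vertex 0.5 0.0 2.0
   vertex 2.0 3.0 1.0
  endloop
 endfacet
 facet normal 0.383 -0.077 -0.920
  outer loop
   vertex 1.5 0.5 1.0
   vertex 2.0 3.0 1.0
   vertex 4.0 1.0 2.0
  endloop
 endfacet
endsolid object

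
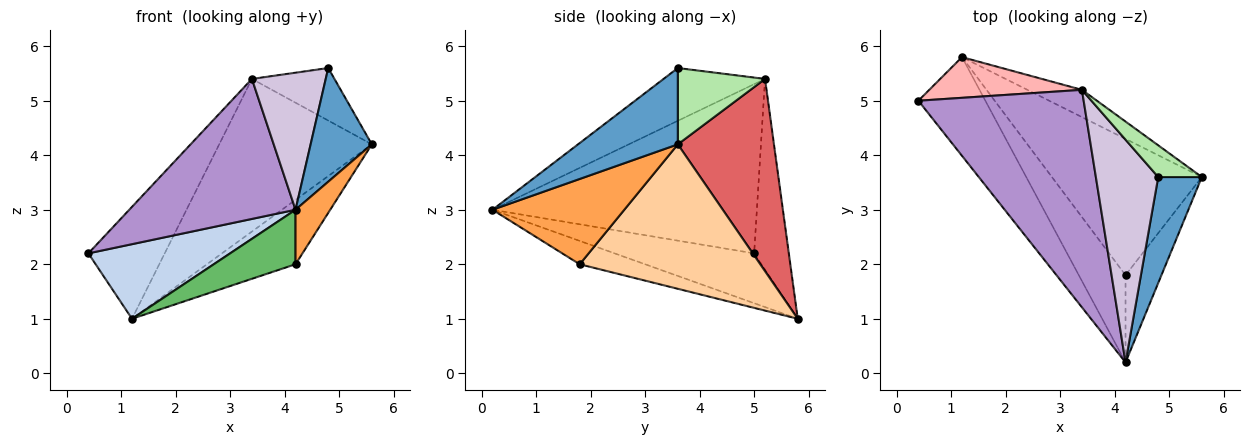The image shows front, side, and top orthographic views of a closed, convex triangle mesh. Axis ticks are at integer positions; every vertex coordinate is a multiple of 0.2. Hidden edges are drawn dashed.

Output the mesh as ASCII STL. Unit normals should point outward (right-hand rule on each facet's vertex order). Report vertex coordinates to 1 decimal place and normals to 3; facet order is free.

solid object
 facet normal 0.766 -0.470 0.438
  outer loop
   vertex 4.8 3.6 5.6
   vertex 4.2 0.2 3.0
   vertex 5.6 3.6 4.2
  endloop
 endfacet
 facet normal -0.510 -0.518 -0.686
  outer loop
   vertex 1.2 5.8 1.0
   vertex 4.2 0.2 3.0
   vertex 0.4 5.0 2.2
  endloop
 endfacet
 facet normal 0.896 -0.236 -0.377
  outer loop
   vertex 4.2 1.8 2.0
   vertex 5.6 3.6 4.2
   vertex 4.2 0.2 3.0
  endloop
 endfacet
 facet normal 0.657 0.322 -0.682
  outer loop
   vertex 4.2 1.8 2.0
   vertex 1.2 5.8 1.0
   vertex 5.6 3.6 4.2
  endloop
 endfacet
 facet normal -0.390 -0.488 -0.781
  outer loop
   vertex 4.2 1.8 2.0
   vertex 4.2 0.2 3.0
   vertex 1.2 5.8 1.0
  endloop
 endfacet
 facet normal 0.671 0.635 0.383
  outer loop
   vertex 3.4 5.2 5.4
   vertex 4.8 3.6 5.6
   vertex 5.6 3.6 4.2
  endloop
 endfacet
 facet normal 0.527 0.837 -0.149
  outer loop
   vertex 3.4 5.2 5.4
   vertex 5.6 3.6 4.2
   vertex 1.2 5.8 1.0
  endloop
 endfacet
 facet normal -0.393 0.864 0.314
  outer loop
   vertex 3.4 5.2 5.4
   vertex 1.2 5.8 1.0
   vertex 0.4 5.0 2.2
  endloop
 endfacet
 facet normal -0.652 -0.410 0.637
  outer loop
   vertex 3.4 5.2 5.4
   vertex 0.4 5.0 2.2
   vertex 4.2 0.2 3.0
  endloop
 endfacet
 facet normal -0.585 -0.425 0.691
  outer loop
   vertex 3.4 5.2 5.4
   vertex 4.2 0.2 3.0
   vertex 4.8 3.6 5.6
  endloop
 endfacet
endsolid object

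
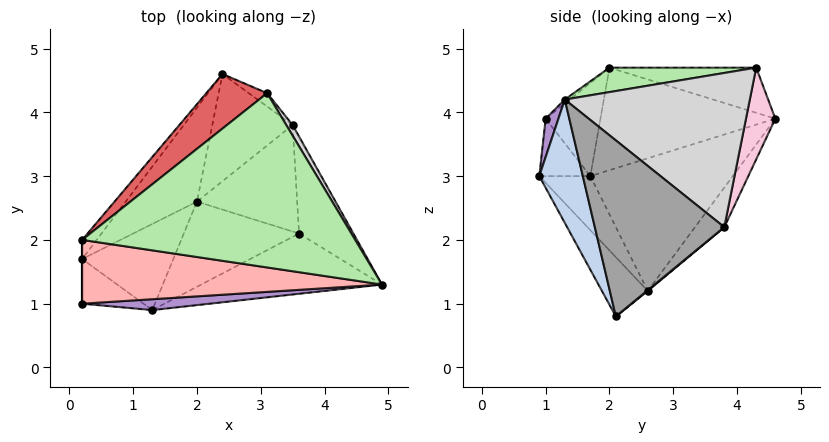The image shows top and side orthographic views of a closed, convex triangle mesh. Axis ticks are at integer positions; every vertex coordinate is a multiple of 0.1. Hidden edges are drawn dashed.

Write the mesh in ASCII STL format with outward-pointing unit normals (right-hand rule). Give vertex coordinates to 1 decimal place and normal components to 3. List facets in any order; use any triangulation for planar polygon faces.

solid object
 facet normal -0.775 0.622 -0.110
  outer loop
   vertex 0.2 2.0 4.7
   vertex 2.4 4.6 3.9
   vertex 0.2 1.7 3.0
  endloop
 endfacet
 facet normal 0.203 -0.933 -0.297
  outer loop
   vertex 1.3 0.9 3.0
   vertex 3.6 2.1 0.8
   vertex 4.9 1.3 4.2
  endloop
 endfacet
 facet normal -0.683 0.632 -0.367
  outer loop
   vertex 2.0 2.6 1.2
   vertex 0.2 1.7 3.0
   vertex 2.4 4.6 3.9
  endloop
 endfacet
 facet normal -0.417 -0.574 -0.704
  outer loop
   vertex 2.0 2.6 1.2
   vertex 1.3 0.9 3.0
   vertex 0.2 1.7 3.0
  endloop
 endfacet
 facet normal -0.366 -0.602 -0.710
  outer loop
   vertex 2.0 2.6 1.2
   vertex 3.6 2.1 0.8
   vertex 1.3 0.9 3.0
  endloop
 endfacet
 facet normal 0.089 -0.112 0.990
  outer loop
   vertex 3.1 4.3 4.7
   vertex 0.2 2.0 4.7
   vertex 4.9 1.3 4.2
  endloop
 endfacet
 facet normal -0.476 0.601 0.642
  outer loop
   vertex 3.1 4.3 4.7
   vertex 2.4 4.6 3.9
   vertex 0.2 2.0 4.7
  endloop
 endfacet
 facet normal -0.010 -0.625 0.781
  outer loop
   vertex 0.2 1.0 3.9
   vertex 4.9 1.3 4.2
   vertex 0.2 2.0 4.7
  endloop
 endfacet
 facet normal 0.052 -0.984 0.173
  outer loop
   vertex 0.2 1.0 3.9
   vertex 1.3 0.9 3.0
   vertex 4.9 1.3 4.2
  endloop
 endfacet
 facet normal -1.000 0.000 0.000
  outer loop
   vertex 0.2 1.0 3.9
   vertex 0.2 2.0 4.7
   vertex 0.2 1.7 3.0
  endloop
 endfacet
 facet normal -0.498 -0.685 -0.532
  outer loop
   vertex 0.2 1.0 3.9
   vertex 0.2 1.7 3.0
   vertex 1.3 0.9 3.0
  endloop
 endfacet
 facet normal -0.269 0.793 -0.547
  outer loop
   vertex 3.5 3.8 2.2
   vertex 2.0 2.6 1.2
   vertex 2.4 4.6 3.9
  endloop
 endfacet
 facet normal 0.006 0.636 -0.772
  outer loop
   vertex 3.5 3.8 2.2
   vertex 3.6 2.1 0.8
   vertex 2.0 2.6 1.2
  endloop
 endfacet
 facet normal 0.483 0.870 -0.097
  outer loop
   vertex 3.5 3.8 2.2
   vertex 2.4 4.6 3.9
   vertex 3.1 4.3 4.7
  endloop
 endfacet
 facet normal 0.915 0.287 -0.283
  outer loop
   vertex 3.5 3.8 2.2
   vertex 4.9 1.3 4.2
   vertex 3.6 2.1 0.8
  endloop
 endfacet
 facet normal 0.860 0.510 0.036
  outer loop
   vertex 3.5 3.8 2.2
   vertex 3.1 4.3 4.7
   vertex 4.9 1.3 4.2
  endloop
 endfacet
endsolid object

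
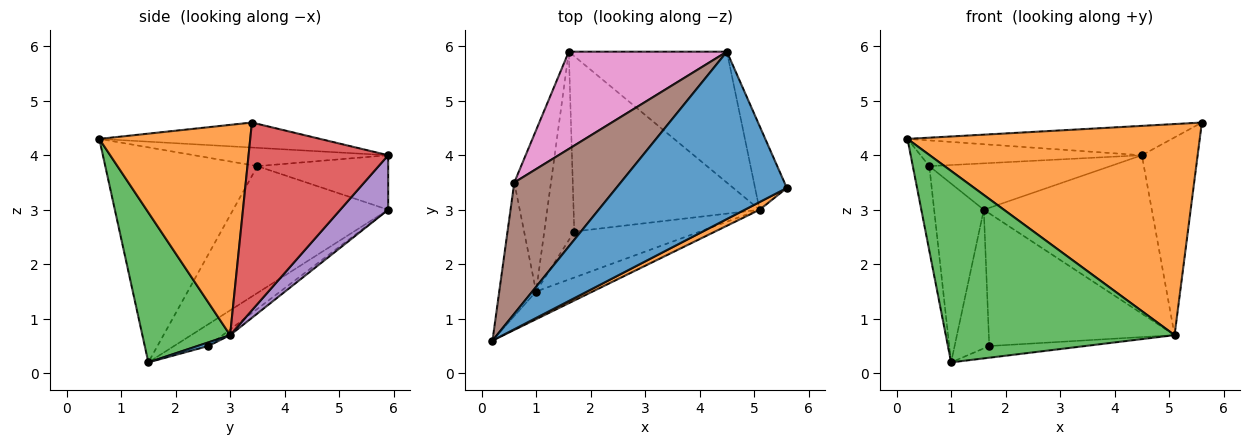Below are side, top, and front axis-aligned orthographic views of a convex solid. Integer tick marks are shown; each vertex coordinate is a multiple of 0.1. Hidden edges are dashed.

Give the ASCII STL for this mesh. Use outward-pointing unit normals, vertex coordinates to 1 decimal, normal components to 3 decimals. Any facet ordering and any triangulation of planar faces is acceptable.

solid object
 facet normal -0.143 0.171 0.975
  outer loop
   vertex 4.5 5.9 4.0
   vertex 0.2 0.6 4.3
   vertex 5.6 3.4 4.6
  endloop
 endfacet
 facet normal 0.459 -0.888 0.032
  outer loop
   vertex 5.1 3.0 0.7
   vertex 5.6 3.4 4.6
   vertex 0.2 0.6 4.3
  endloop
 endfacet
 facet normal 0.355 -0.925 -0.134
  outer loop
   vertex 5.1 3.0 0.7
   vertex 0.2 0.6 4.3
   vertex 1.0 1.5 0.2
  endloop
 endfacet
 facet normal 0.917 0.366 -0.155
  outer loop
   vertex 5.1 3.0 0.7
   vertex 4.5 5.9 4.0
   vertex 5.6 3.4 4.6
  endloop
 endfacet
 facet normal 0.215 0.753 -0.622
  outer loop
   vertex 5.1 3.0 0.7
   vertex 1.6 5.9 3.0
   vertex 4.5 5.9 4.0
  endloop
 endfacet
 facet normal -0.166 0.190 0.968
  outer loop
   vertex 0.6 3.5 3.8
   vertex 0.2 0.6 4.3
   vertex 4.5 5.9 4.0
  endloop
 endfacet
 facet normal -0.297 0.411 0.862
  outer loop
   vertex 0.6 3.5 3.8
   vertex 4.5 5.9 4.0
   vertex 1.6 5.9 3.0
  endloop
 endfacet
 facet normal -0.980 0.106 -0.168
  outer loop
   vertex 0.6 3.5 3.8
   vertex 1.0 1.5 0.2
   vertex 0.2 0.6 4.3
  endloop
 endfacet
 facet normal -0.918 0.294 -0.265
  outer loop
   vertex 0.6 3.5 3.8
   vertex 1.6 5.9 3.0
   vertex 1.0 1.5 0.2
  endloop
 endfacet
 facet normal -0.505 0.511 -0.695
  outer loop
   vertex 1.7 2.6 0.5
   vertex 1.0 1.5 0.2
   vertex 1.6 5.9 3.0
  endloop
 endfacet
 facet normal 0.028 0.246 -0.969
  outer loop
   vertex 1.7 2.6 0.5
   vertex 5.1 3.0 0.7
   vertex 1.0 1.5 0.2
  endloop
 endfacet
 facet normal -0.024 0.603 -0.797
  outer loop
   vertex 1.7 2.6 0.5
   vertex 1.6 5.9 3.0
   vertex 5.1 3.0 0.7
  endloop
 endfacet
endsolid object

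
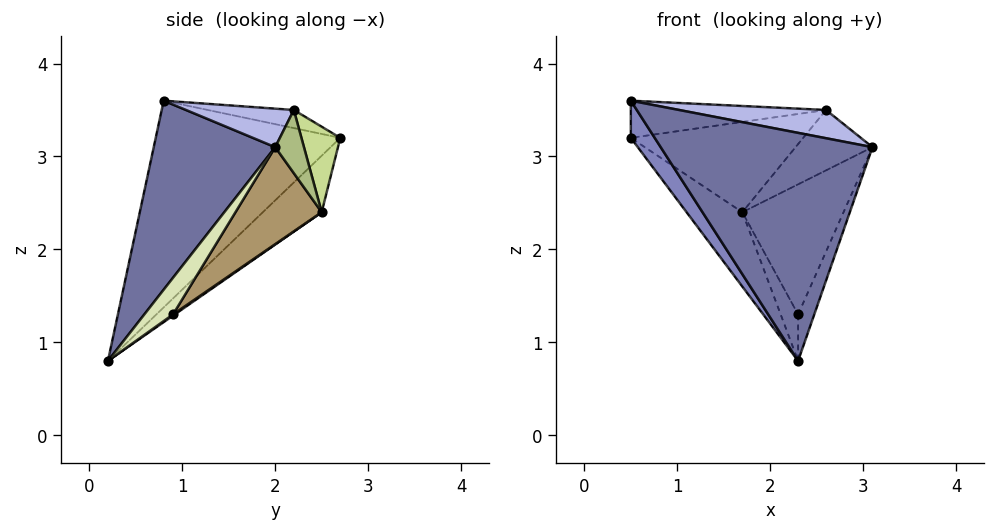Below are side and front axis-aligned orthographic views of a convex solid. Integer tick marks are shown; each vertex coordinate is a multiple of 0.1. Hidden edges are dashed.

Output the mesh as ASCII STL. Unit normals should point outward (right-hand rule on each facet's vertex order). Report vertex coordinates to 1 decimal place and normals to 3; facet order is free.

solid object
 facet normal 0.444 -0.774 0.451
  outer loop
   vertex 2.3 0.2 0.8
   vertex 3.1 2.0 3.1
   vertex 0.5 0.8 3.6
  endloop
 endfacet
 facet normal -0.847 -0.110 -0.521
  outer loop
   vertex 2.3 0.2 0.8
   vertex 0.5 0.8 3.6
   vertex 0.5 2.7 3.2
  endloop
 endfacet
 facet normal -0.451 0.427 -0.783
  outer loop
   vertex 1.7 2.5 2.4
   vertex 2.3 0.2 0.8
   vertex 0.5 2.7 3.2
  endloop
 endfacet
 facet normal 0.390 -0.531 0.753
  outer loop
   vertex 2.6 2.2 3.5
   vertex 0.5 0.8 3.6
   vertex 3.1 2.0 3.1
  endloop
 endfacet
 facet normal -0.090 0.205 0.975
  outer loop
   vertex 2.6 2.2 3.5
   vertex 0.5 2.7 3.2
   vertex 0.5 0.8 3.6
  endloop
 endfacet
 facet normal 0.350 0.936 -0.031
  outer loop
   vertex 2.6 2.2 3.5
   vertex 3.1 2.0 3.1
   vertex 1.7 2.5 2.4
  endloop
 endfacet
 facet normal 0.219 0.972 0.086
  outer loop
   vertex 2.6 2.2 3.5
   vertex 1.7 2.5 2.4
   vertex 0.5 2.7 3.2
  endloop
 endfacet
 facet normal 0.718 0.405 -0.566
  outer loop
   vertex 2.3 0.9 1.3
   vertex 3.1 2.0 3.1
   vertex 2.3 0.2 0.8
  endloop
 endfacet
 facet normal 0.518 0.608 -0.602
  outer loop
   vertex 2.3 0.9 1.3
   vertex 1.7 2.5 2.4
   vertex 3.1 2.0 3.1
  endloop
 endfacet
 facet normal 0.058 0.580 -0.812
  outer loop
   vertex 2.3 0.9 1.3
   vertex 2.3 0.2 0.8
   vertex 1.7 2.5 2.4
  endloop
 endfacet
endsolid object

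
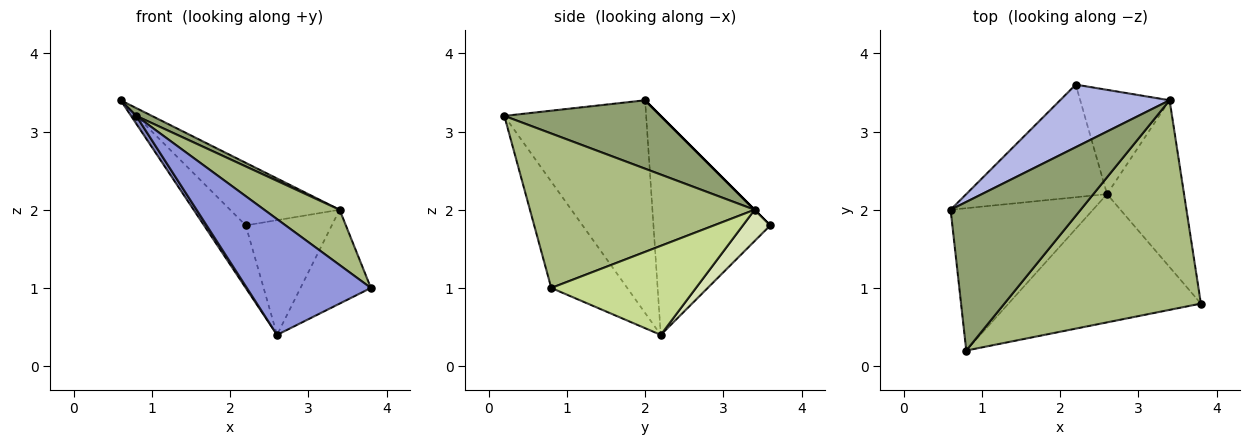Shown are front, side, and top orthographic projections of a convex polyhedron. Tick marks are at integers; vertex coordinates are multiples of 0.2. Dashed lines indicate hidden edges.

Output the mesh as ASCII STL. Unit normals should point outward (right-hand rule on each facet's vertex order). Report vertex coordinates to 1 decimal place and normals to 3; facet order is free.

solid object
 facet normal -0.806 0.288 -0.518
  outer loop
   vertex 2.6 2.2 0.4
   vertex 0.6 2.0 3.4
   vertex 2.2 3.6 1.8
  endloop
 endfacet
 facet normal -0.831 -0.031 -0.556
  outer loop
   vertex 0.8 0.2 3.2
   vertex 0.6 2.0 3.4
   vertex 2.6 2.2 0.4
  endloop
 endfacet
 facet normal -0.380 -0.620 -0.687
  outer loop
   vertex 0.8 0.2 3.2
   vertex 2.6 2.2 0.4
   vertex 3.8 0.8 1.0
  endloop
 endfacet
 facet normal 0.000 0.707 0.707
  outer loop
   vertex 3.4 3.4 2.0
   vertex 2.2 3.6 1.8
   vertex 0.6 2.0 3.4
  endloop
 endfacet
 facet normal 0.465 -0.047 0.884
  outer loop
   vertex 3.4 3.4 2.0
   vertex 0.6 2.0 3.4
   vertex 0.8 0.2 3.2
  endloop
 endfacet
 facet normal 0.605 -0.203 0.770
  outer loop
   vertex 3.4 3.4 2.0
   vertex 0.8 0.2 3.2
   vertex 3.8 0.8 1.0
  endloop
 endfacet
 facet normal 0.710 0.345 -0.614
  outer loop
   vertex 3.4 3.4 2.0
   vertex 3.8 0.8 1.0
   vertex 2.6 2.2 0.4
  endloop
 endfacet
 facet normal 0.229 0.720 -0.655
  outer loop
   vertex 3.4 3.4 2.0
   vertex 2.6 2.2 0.4
   vertex 2.2 3.6 1.8
  endloop
 endfacet
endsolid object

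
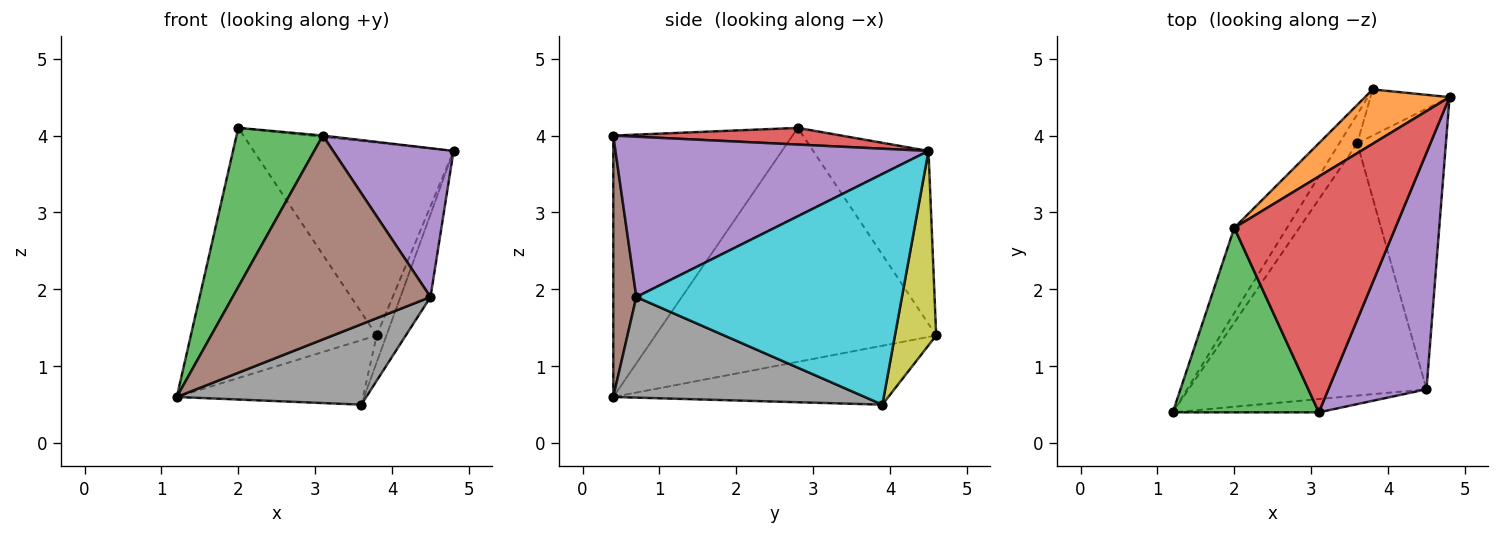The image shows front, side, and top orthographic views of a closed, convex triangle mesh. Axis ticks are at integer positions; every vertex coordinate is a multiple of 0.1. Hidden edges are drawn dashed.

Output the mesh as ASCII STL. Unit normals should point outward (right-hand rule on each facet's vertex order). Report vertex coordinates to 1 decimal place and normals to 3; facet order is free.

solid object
 facet normal -0.820 0.542 -0.185
  outer loop
   vertex 3.8 4.6 1.4
   vertex 1.2 0.4 0.6
   vertex 2.0 2.8 4.1
  endloop
 endfacet
 facet normal -0.485 0.841 0.237
  outer loop
   vertex 3.8 4.6 1.4
   vertex 2.0 2.8 4.1
   vertex 4.8 4.5 3.8
  endloop
 endfacet
 facet normal -0.805 -0.388 0.450
  outer loop
   vertex 3.1 0.4 4.0
   vertex 2.0 2.8 4.1
   vertex 1.2 0.4 0.6
  endloop
 endfacet
 facet normal 0.103 0.006 0.995
  outer loop
   vertex 3.1 0.4 4.0
   vertex 4.8 4.5 3.8
   vertex 2.0 2.8 4.1
  endloop
 endfacet
 facet normal 0.811 -0.312 0.496
  outer loop
   vertex 4.5 0.7 1.9
   vertex 4.8 4.5 3.8
   vertex 3.1 0.4 4.0
  endloop
 endfacet
 facet normal 0.116 -0.991 -0.065
  outer loop
   vertex 4.5 0.7 1.9
   vertex 3.1 0.4 4.0
   vertex 1.2 0.4 0.6
  endloop
 endfacet
 facet normal -0.803 0.544 -0.244
  outer loop
   vertex 3.6 3.9 0.5
   vertex 1.2 0.4 0.6
   vertex 3.8 4.6 1.4
  endloop
 endfacet
 facet normal 0.374 -0.282 -0.884
  outer loop
   vertex 3.6 3.9 0.5
   vertex 4.5 0.7 1.9
   vertex 1.2 0.4 0.6
  endloop
 endfacet
 facet normal 0.905 0.215 -0.368
  outer loop
   vertex 3.6 3.9 0.5
   vertex 3.8 4.6 1.4
   vertex 4.8 4.5 3.8
  endloop
 endfacet
 facet normal 0.928 0.105 -0.357
  outer loop
   vertex 3.6 3.9 0.5
   vertex 4.8 4.5 3.8
   vertex 4.5 0.7 1.9
  endloop
 endfacet
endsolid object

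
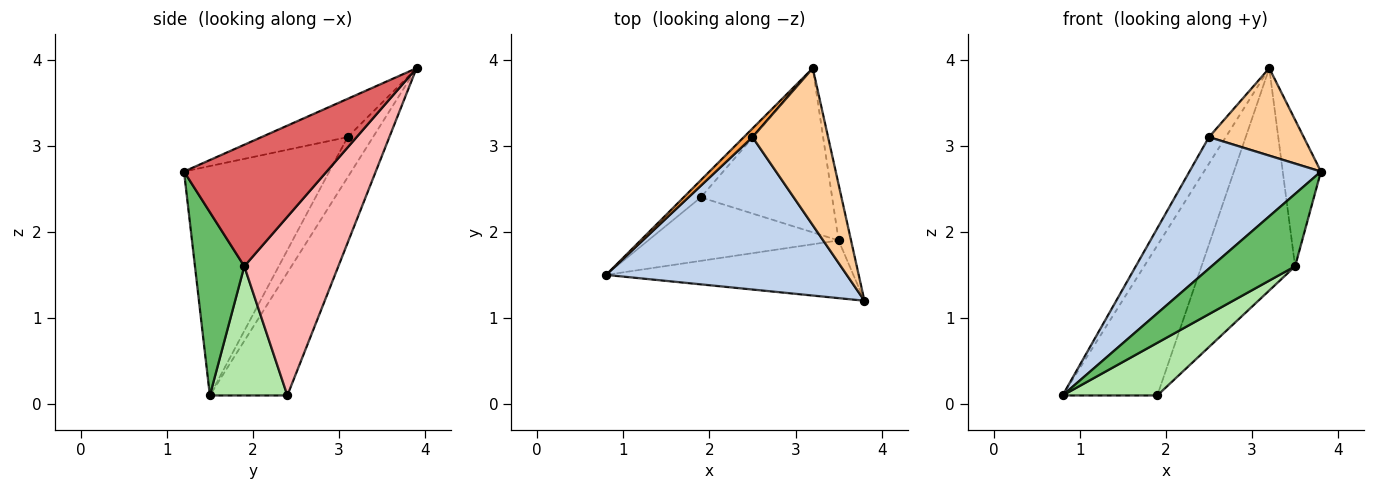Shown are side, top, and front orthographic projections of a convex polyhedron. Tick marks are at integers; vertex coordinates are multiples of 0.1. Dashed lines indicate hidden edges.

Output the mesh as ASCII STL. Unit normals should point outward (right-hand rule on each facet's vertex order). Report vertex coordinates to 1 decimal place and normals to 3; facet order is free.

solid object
 facet normal -0.631 0.771 -0.089
  outer loop
   vertex 1.9 2.4 0.1
   vertex 0.8 1.5 0.1
   vertex 3.2 3.9 3.9
  endloop
 endfacet
 facet normal -0.585 -0.530 0.614
  outer loop
   vertex 2.5 3.1 3.1
   vertex 0.8 1.5 0.1
   vertex 3.8 1.2 2.7
  endloop
 endfacet
 facet normal -0.821 0.543 0.176
  outer loop
   vertex 2.5 3.1 3.1
   vertex 3.2 3.9 3.9
   vertex 0.8 1.5 0.1
  endloop
 endfacet
 facet normal -0.405 -0.445 0.799
  outer loop
   vertex 2.5 3.1 3.1
   vertex 3.8 1.2 2.7
   vertex 3.2 3.9 3.9
  endloop
 endfacet
 facet normal 0.420 -0.710 -0.566
  outer loop
   vertex 3.5 1.9 1.6
   vertex 3.8 1.2 2.7
   vertex 0.8 1.5 0.1
  endloop
 endfacet
 facet normal 0.463 -0.566 -0.682
  outer loop
   vertex 3.5 1.9 1.6
   vertex 0.8 1.5 0.1
   vertex 1.9 2.4 0.1
  endloop
 endfacet
 facet normal 0.961 0.257 -0.098
  outer loop
   vertex 3.5 1.9 1.6
   vertex 3.2 3.9 3.9
   vertex 3.8 1.2 2.7
  endloop
 endfacet
 facet normal 0.629 0.626 -0.462
  outer loop
   vertex 3.5 1.9 1.6
   vertex 1.9 2.4 0.1
   vertex 3.2 3.9 3.9
  endloop
 endfacet
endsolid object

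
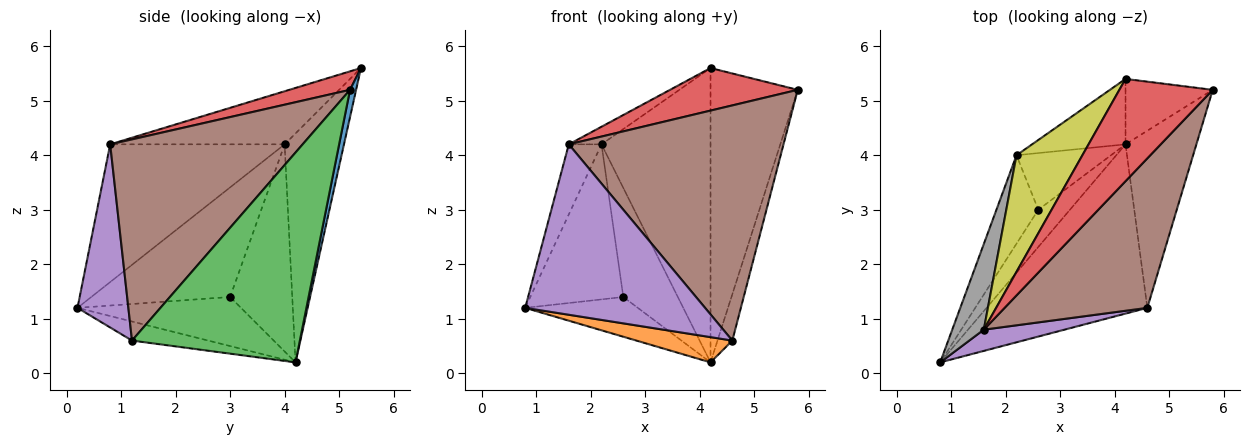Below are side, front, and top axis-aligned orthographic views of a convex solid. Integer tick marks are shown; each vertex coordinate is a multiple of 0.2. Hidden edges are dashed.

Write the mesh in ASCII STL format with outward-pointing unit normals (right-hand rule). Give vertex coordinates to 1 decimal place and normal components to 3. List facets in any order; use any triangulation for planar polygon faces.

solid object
 facet normal 0.068 0.974 -0.216
  outer loop
   vertex 4.2 4.2 0.2
   vertex 4.2 5.4 5.6
   vertex 5.8 5.2 5.2
  endloop
 endfacet
 facet normal -0.117 -0.147 -0.982
  outer loop
   vertex 4.6 1.2 0.6
   vertex 0.8 0.2 1.2
   vertex 4.2 4.2 0.2
  endloop
 endfacet
 facet normal 0.944 0.083 -0.319
  outer loop
   vertex 4.6 1.2 0.6
   vertex 4.2 4.2 0.2
   vertex 5.8 5.2 5.2
  endloop
 endfacet
 facet normal 0.180 -0.378 0.908
  outer loop
   vertex 1.6 0.8 4.2
   vertex 5.8 5.2 5.2
   vertex 4.2 5.4 5.6
  endloop
 endfacet
 facet normal 0.270 -0.955 0.119
  outer loop
   vertex 1.6 0.8 4.2
   vertex 0.8 0.2 1.2
   vertex 4.6 1.2 0.6
  endloop
 endfacet
 facet normal 0.603 -0.673 0.428
  outer loop
   vertex 1.6 0.8 4.2
   vertex 4.6 1.2 0.6
   vertex 5.8 5.2 5.2
  endloop
 endfacet
 facet normal -0.469 0.862 -0.192
  outer loop
   vertex 2.2 4.0 4.2
   vertex 4.2 5.4 5.6
   vertex 4.2 4.2 0.2
  endloop
 endfacet
 facet normal -0.959 0.180 0.220
  outer loop
   vertex 2.2 4.0 4.2
   vertex 0.8 0.2 1.2
   vertex 1.6 0.8 4.2
  endloop
 endfacet
 facet normal -0.623 0.117 0.773
  outer loop
   vertex 2.2 4.0 4.2
   vertex 1.6 0.8 4.2
   vertex 4.2 5.4 5.6
  endloop
 endfacet
 facet normal -0.727 0.501 -0.469
  outer loop
   vertex 2.6 3.0 1.4
   vertex 4.2 4.2 0.2
   vertex 0.8 0.2 1.2
  endloop
 endfacet
 facet normal -0.792 0.531 -0.303
  outer loop
   vertex 2.6 3.0 1.4
   vertex 0.8 0.2 1.2
   vertex 2.2 4.0 4.2
  endloop
 endfacet
 facet normal -0.711 0.624 -0.324
  outer loop
   vertex 2.6 3.0 1.4
   vertex 2.2 4.0 4.2
   vertex 4.2 4.2 0.2
  endloop
 endfacet
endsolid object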